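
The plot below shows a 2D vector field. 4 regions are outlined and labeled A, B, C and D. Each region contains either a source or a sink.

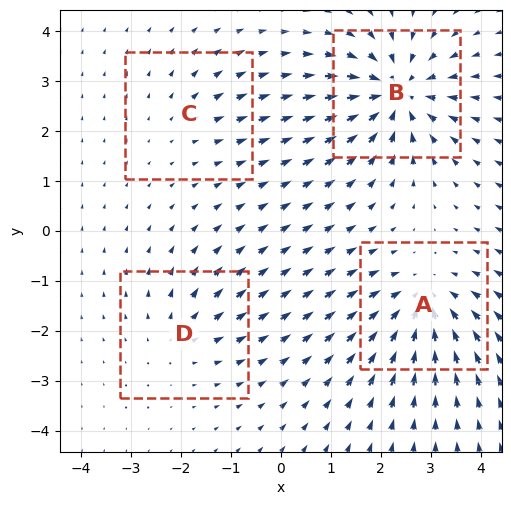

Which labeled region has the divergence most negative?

B

Divergence at each region's feature centre — A: about -6, B: about -7, C: about +2, D: about +3. Region B is most negative.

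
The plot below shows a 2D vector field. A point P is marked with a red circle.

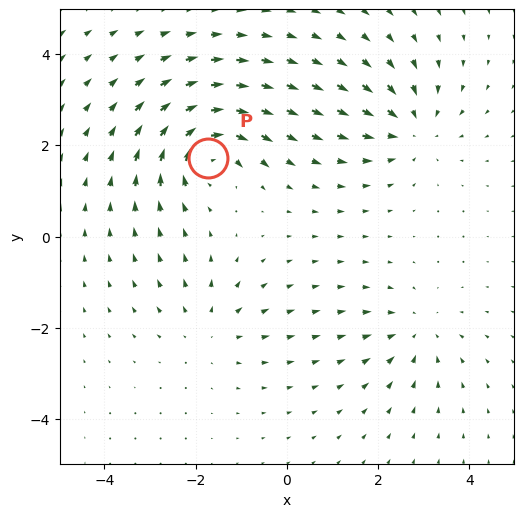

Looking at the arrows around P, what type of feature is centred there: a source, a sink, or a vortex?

vortex

At P (-1.7, 1.7) the arrows circulate clockwise. Divergence ≈0, curl about -7 — near-zero divergence with nonzero curl is a vortex.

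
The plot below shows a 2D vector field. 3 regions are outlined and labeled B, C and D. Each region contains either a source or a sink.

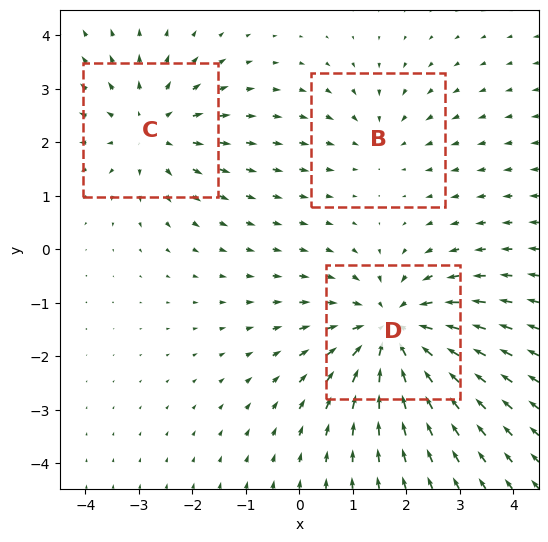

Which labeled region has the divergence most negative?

Divergence at each region's feature centre — B: about -2, C: about +3, D: about -4. Region D is most negative.

D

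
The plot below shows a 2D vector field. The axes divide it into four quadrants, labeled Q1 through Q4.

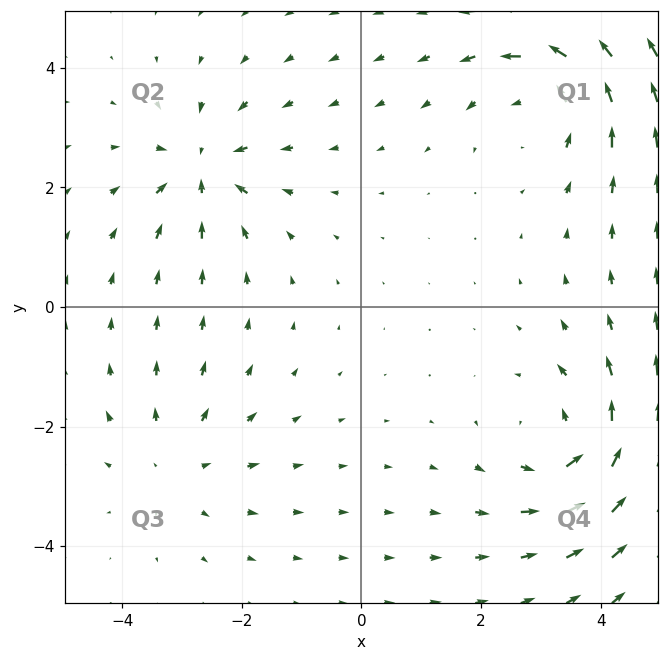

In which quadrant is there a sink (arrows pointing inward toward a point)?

Q2

The sink sits at approximately (-2.7, 2.3), which lies in quadrant Q2. The divergence there is about -4, negative as expected for a sink.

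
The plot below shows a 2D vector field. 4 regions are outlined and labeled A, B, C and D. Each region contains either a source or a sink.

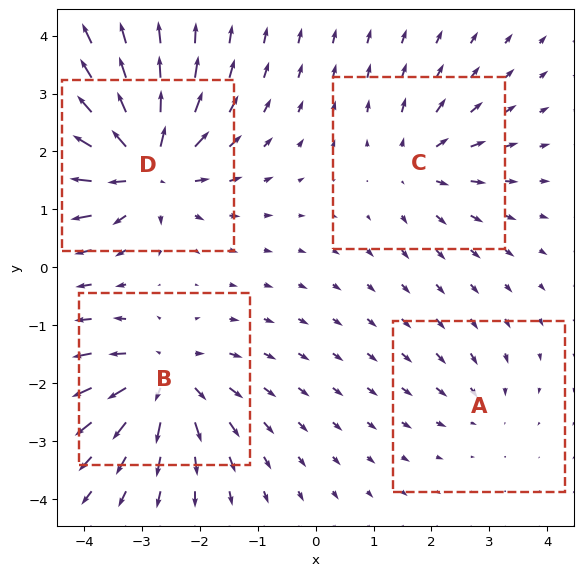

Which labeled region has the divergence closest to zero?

A

Divergence at each region's feature centre — A: about -3, B: about +6, C: about +4, D: about +9. Region A is closest to zero.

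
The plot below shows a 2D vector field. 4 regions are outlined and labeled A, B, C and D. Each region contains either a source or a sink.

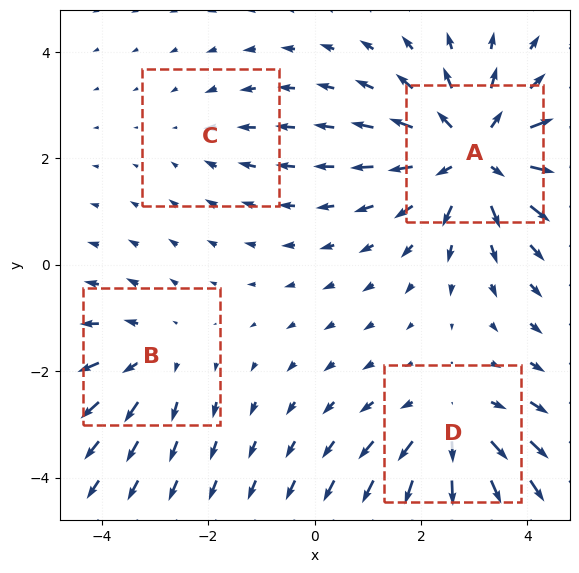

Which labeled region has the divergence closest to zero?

C

Divergence at each region's feature centre — A: about +6, B: about +3, C: about -2, D: about +4. Region C is closest to zero.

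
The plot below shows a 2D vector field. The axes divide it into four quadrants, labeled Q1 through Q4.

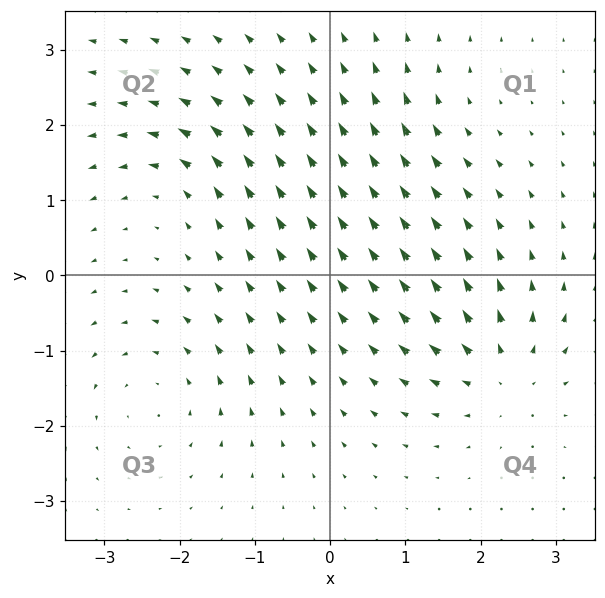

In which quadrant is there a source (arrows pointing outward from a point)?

The source sits at approximately (2.3, -1.3), which lies in quadrant Q4. The divergence there is about +6, positive as expected for a source.

Q4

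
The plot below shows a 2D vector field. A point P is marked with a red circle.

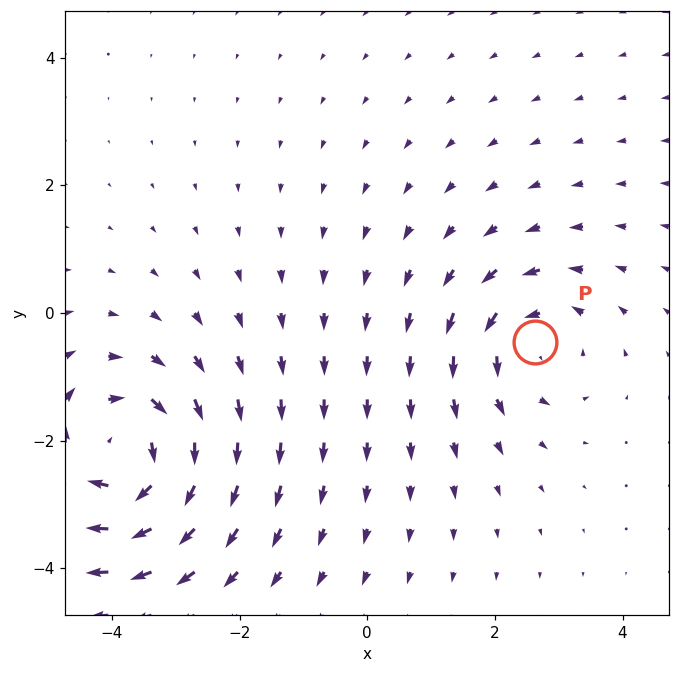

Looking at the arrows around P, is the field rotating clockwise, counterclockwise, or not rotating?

Near P at (2.6, -0.5) the arrows circulate counterclockwise. The curl (z-component) there is about +3; positive curl means counterclockwise rotation.

counterclockwise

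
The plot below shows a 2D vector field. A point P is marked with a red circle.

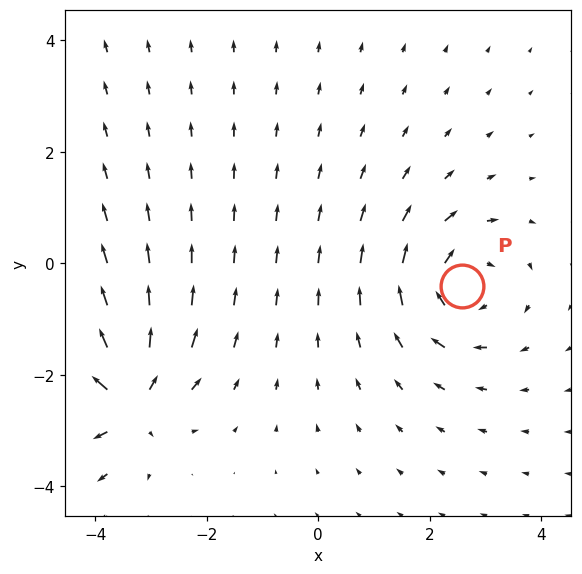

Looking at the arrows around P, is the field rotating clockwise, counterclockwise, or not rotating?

Near P at (2.6, -0.4) the arrows circulate clockwise. The curl (z-component) there is about -3; negative curl means clockwise rotation.

clockwise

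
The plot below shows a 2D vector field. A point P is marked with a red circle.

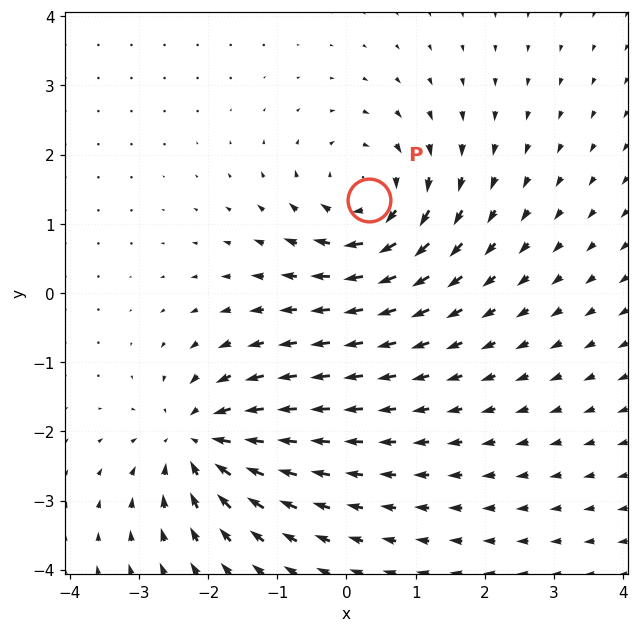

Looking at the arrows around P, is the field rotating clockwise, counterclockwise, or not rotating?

Near P at (0.3, 1.3) the arrows circulate clockwise. The curl (z-component) there is about -4; negative curl means clockwise rotation.

clockwise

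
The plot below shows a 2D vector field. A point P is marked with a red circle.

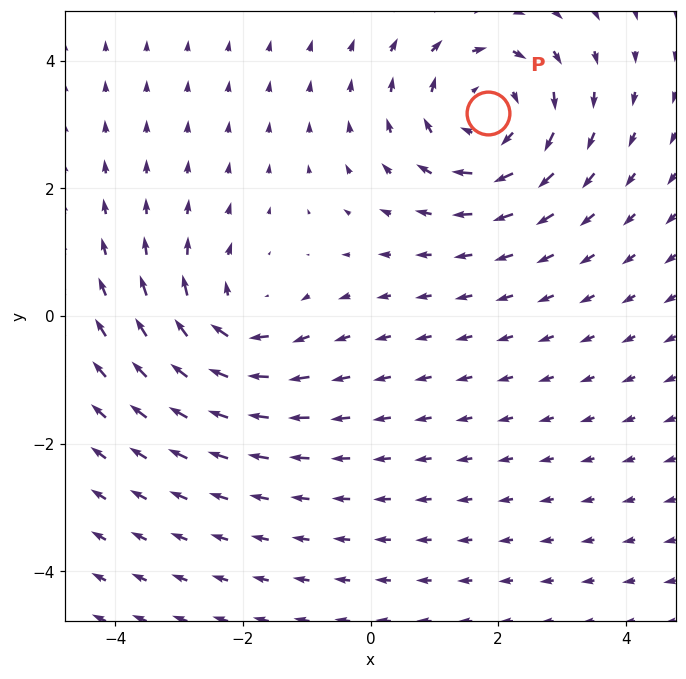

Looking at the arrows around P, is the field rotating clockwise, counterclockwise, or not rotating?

Near P at (1.8, 3.2) the arrows circulate clockwise. The curl (z-component) there is about -3; negative curl means clockwise rotation.

clockwise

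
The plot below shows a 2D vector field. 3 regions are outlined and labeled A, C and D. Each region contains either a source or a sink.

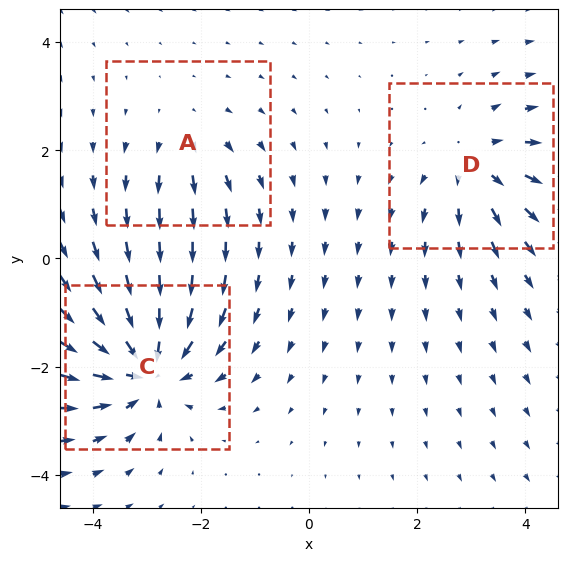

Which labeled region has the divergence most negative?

Divergence at each region's feature centre — A: about +2, C: about -5, D: about +3. Region C is most negative.

C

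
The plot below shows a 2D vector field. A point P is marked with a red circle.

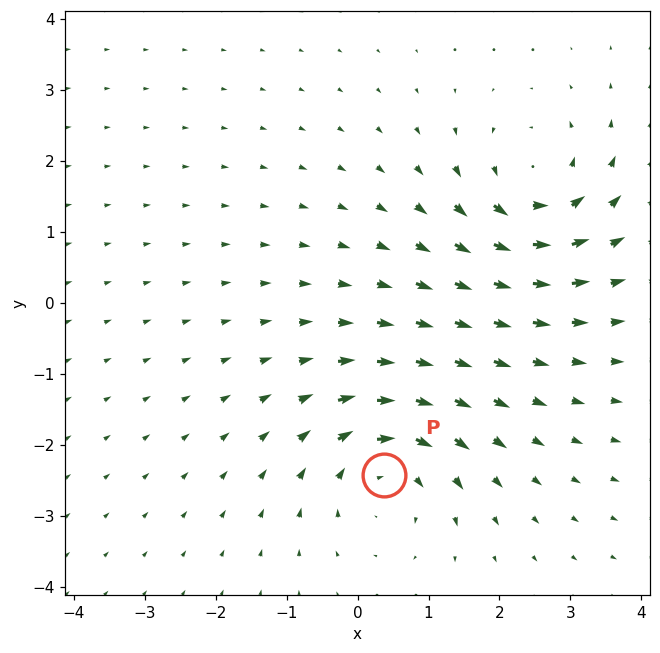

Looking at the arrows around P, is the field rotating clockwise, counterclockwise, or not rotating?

clockwise

Near P at (0.4, -2.4) the arrows circulate clockwise. The curl (z-component) there is about -3; negative curl means clockwise rotation.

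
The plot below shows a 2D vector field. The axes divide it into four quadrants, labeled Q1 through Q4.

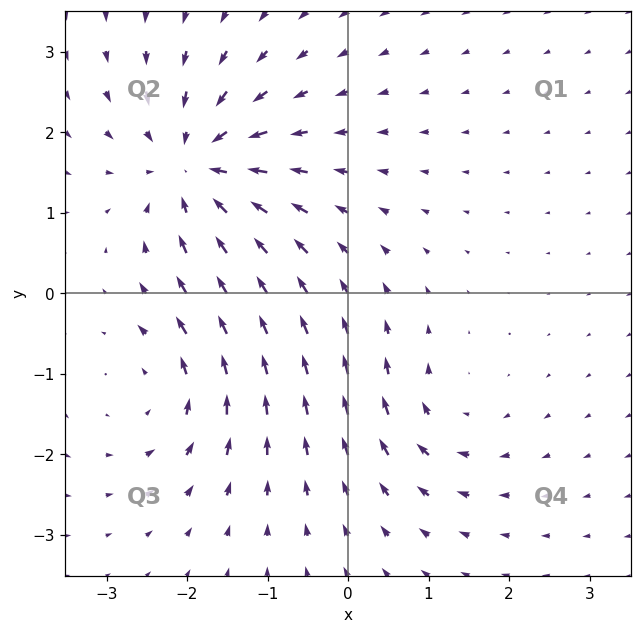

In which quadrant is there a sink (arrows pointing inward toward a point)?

The sink sits at approximately (-1.9, 1.6), which lies in quadrant Q2. The divergence there is about -6, negative as expected for a sink.

Q2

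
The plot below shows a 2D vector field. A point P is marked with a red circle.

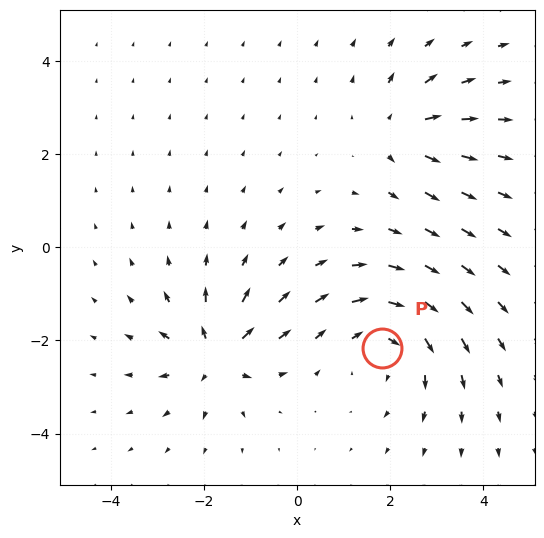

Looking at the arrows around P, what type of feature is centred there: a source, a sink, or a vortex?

vortex

At P (1.8, -2.2) the arrows circulate clockwise. Divergence ≈0, curl about -4 — near-zero divergence with nonzero curl is a vortex.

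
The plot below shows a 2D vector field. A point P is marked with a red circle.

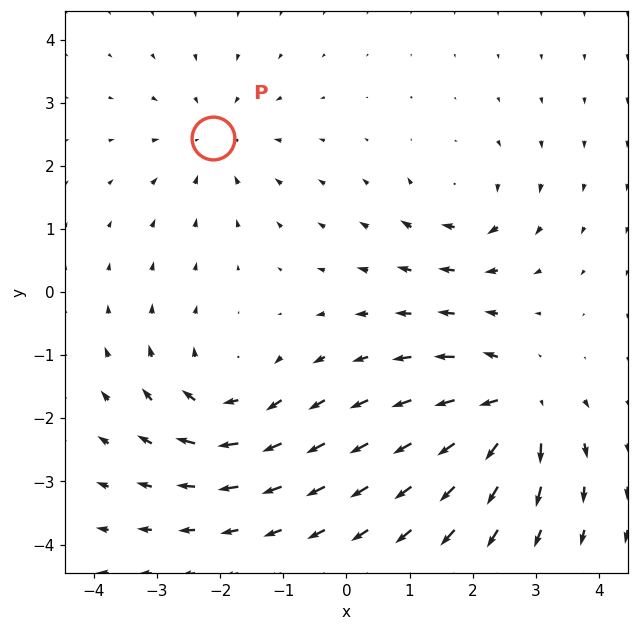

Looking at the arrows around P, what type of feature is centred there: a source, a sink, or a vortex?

sink

At P (-2.1, 2.4) the arrows converge inward. Divergence about -3, curl ≈0 — negative divergence with near-zero curl is a sink.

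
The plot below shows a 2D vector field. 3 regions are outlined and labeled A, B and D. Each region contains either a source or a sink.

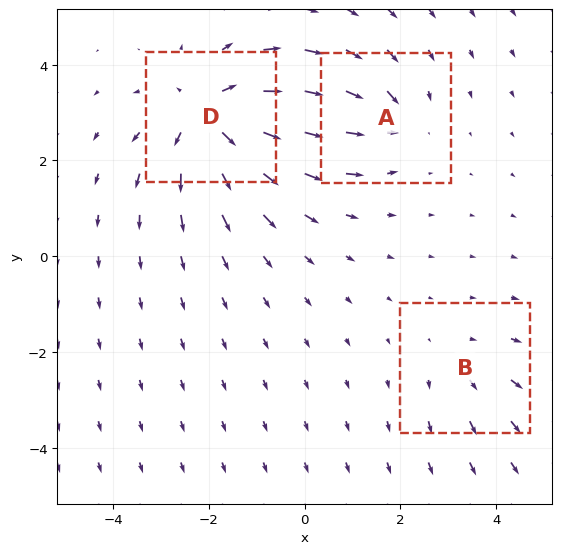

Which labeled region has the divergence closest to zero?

Divergence at each region's feature centre — A: about -3, B: about +2, D: about +5. Region B is closest to zero.

B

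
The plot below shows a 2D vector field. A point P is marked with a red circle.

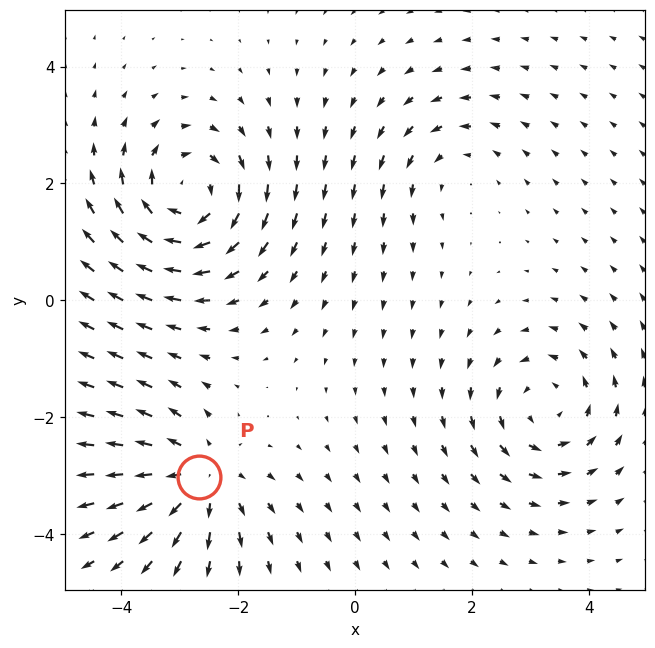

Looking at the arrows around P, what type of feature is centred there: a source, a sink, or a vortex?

At P (-2.7, -3.0) the arrows spread outward. Divergence about +5, curl ≈0 — positive divergence with near-zero curl is a source.

source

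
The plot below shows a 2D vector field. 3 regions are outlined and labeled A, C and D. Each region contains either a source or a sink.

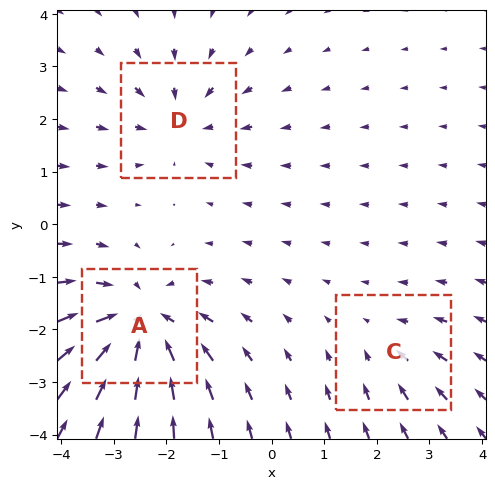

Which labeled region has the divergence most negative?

A

Divergence at each region's feature centre — A: about -5, C: about -2, D: about -3. Region A is most negative.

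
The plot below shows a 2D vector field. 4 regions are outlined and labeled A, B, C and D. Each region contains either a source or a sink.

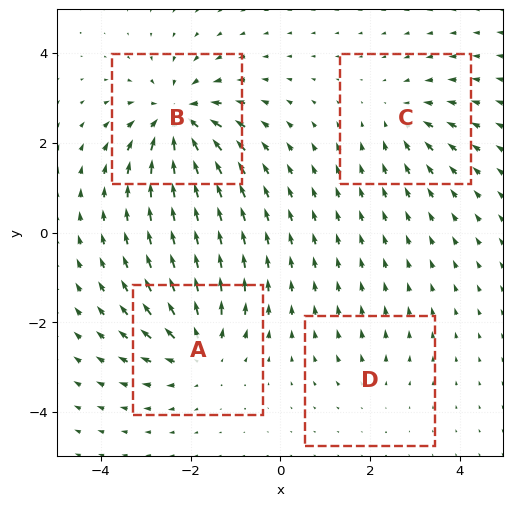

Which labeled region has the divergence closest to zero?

Divergence at each region's feature centre — A: about +5, B: about -7, C: about -4, D: about +2. Region D is closest to zero.

D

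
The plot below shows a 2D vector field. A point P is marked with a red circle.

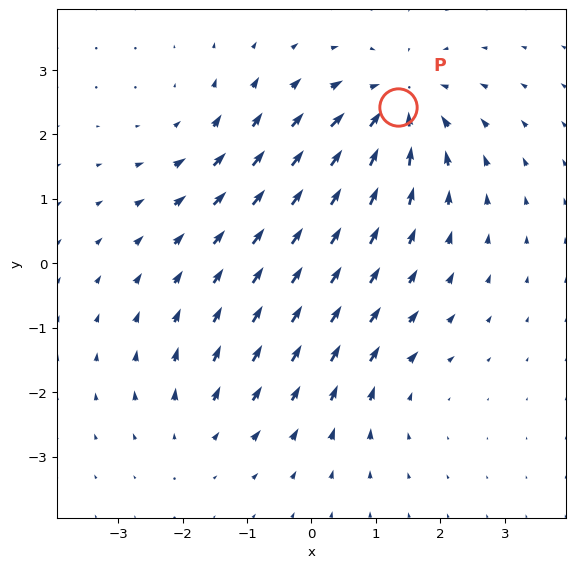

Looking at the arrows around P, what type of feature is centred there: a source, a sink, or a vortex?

At P (1.3, 2.4) the arrows converge inward. Divergence about -5, curl ≈0 — negative divergence with near-zero curl is a sink.

sink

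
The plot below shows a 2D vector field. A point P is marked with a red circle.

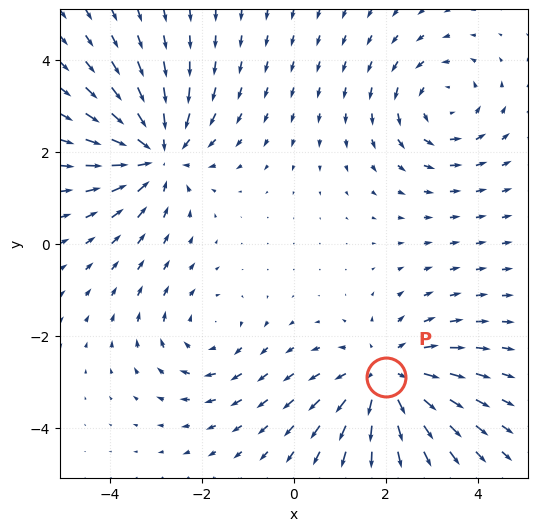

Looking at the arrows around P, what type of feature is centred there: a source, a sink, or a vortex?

source

At P (2.0, -2.9) the arrows spread outward. Divergence about +3, curl ≈0 — positive divergence with near-zero curl is a source.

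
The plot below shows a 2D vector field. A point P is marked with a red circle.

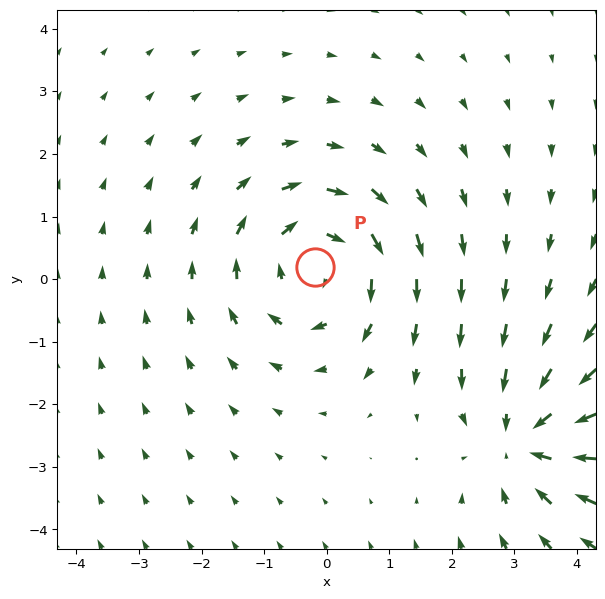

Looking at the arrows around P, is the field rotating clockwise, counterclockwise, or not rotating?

clockwise

Near P at (-0.2, 0.2) the arrows circulate clockwise. The curl (z-component) there is about -4; negative curl means clockwise rotation.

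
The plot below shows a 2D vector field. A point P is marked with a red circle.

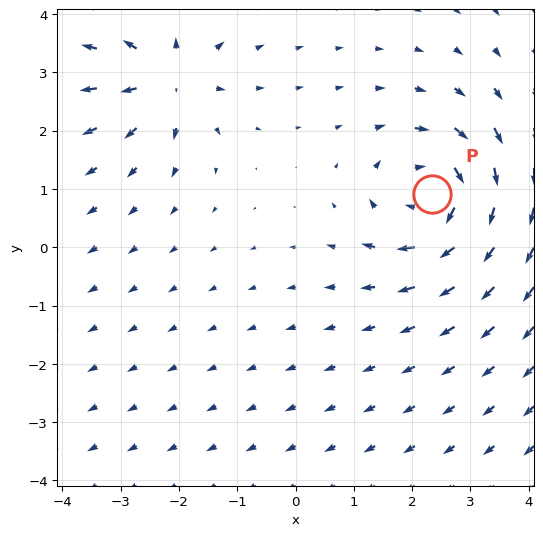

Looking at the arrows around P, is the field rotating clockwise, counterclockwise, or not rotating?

clockwise

Near P at (2.3, 0.9) the arrows circulate clockwise. The curl (z-component) there is about -5; negative curl means clockwise rotation.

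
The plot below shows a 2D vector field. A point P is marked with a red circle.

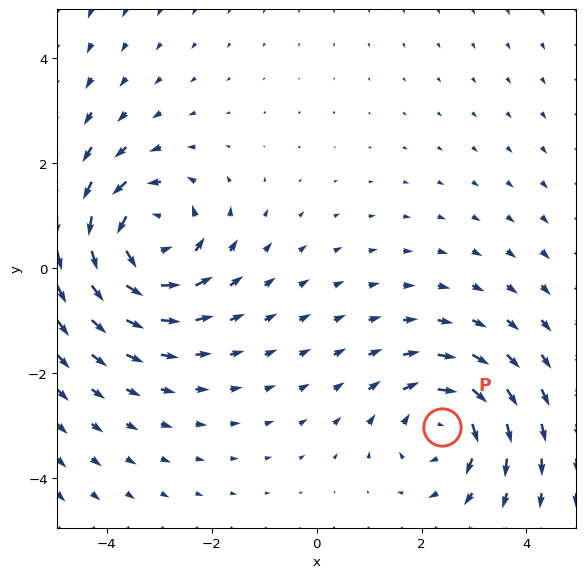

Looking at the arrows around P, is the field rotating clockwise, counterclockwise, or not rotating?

clockwise

Near P at (2.4, -3.0) the arrows circulate clockwise. The curl (z-component) there is about -3; negative curl means clockwise rotation.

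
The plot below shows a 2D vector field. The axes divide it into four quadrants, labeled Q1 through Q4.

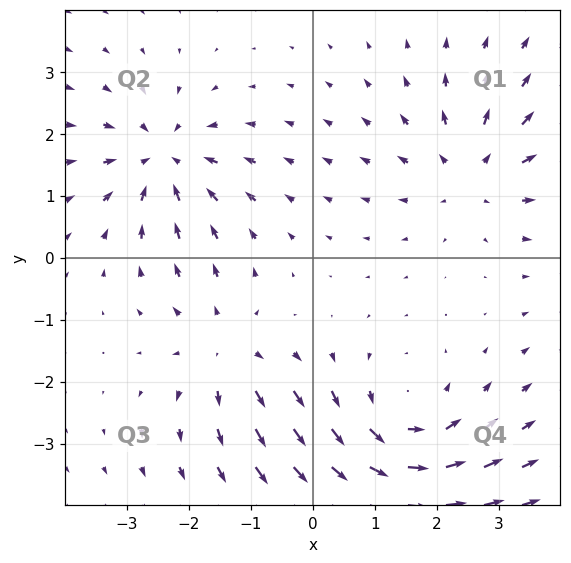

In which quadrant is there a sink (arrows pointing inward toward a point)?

Q2

The sink sits at approximately (-2.4, 1.6), which lies in quadrant Q2. The divergence there is about -4, negative as expected for a sink.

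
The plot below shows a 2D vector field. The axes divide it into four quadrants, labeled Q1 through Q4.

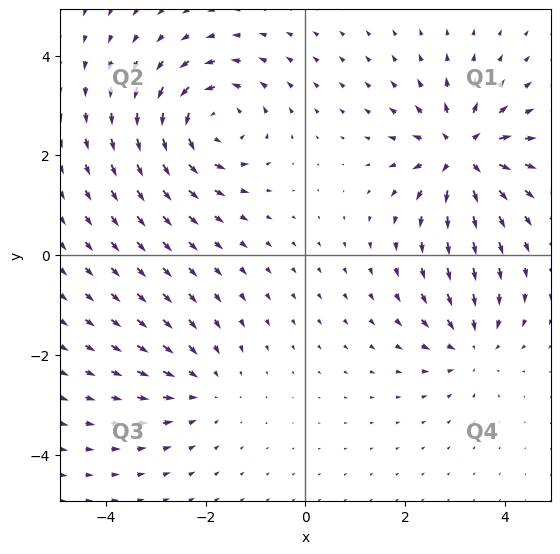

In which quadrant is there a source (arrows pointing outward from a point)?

Q1

The source sits at approximately (3.1, 2.0), which lies in quadrant Q1. The divergence there is about +7, positive as expected for a source.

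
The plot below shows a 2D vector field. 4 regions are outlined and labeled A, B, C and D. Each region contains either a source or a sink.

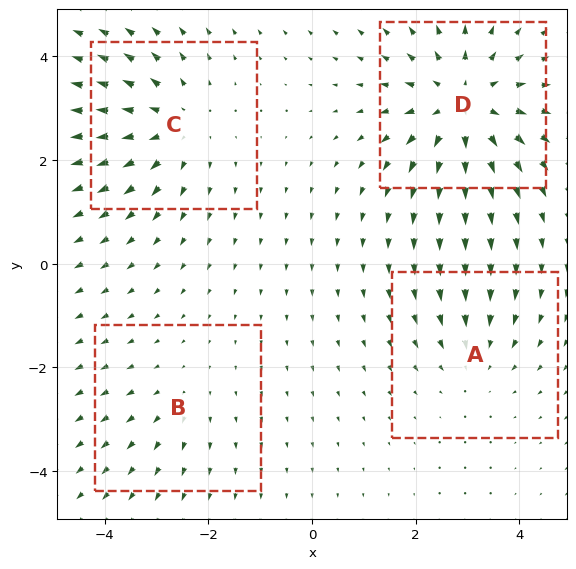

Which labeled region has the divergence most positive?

Divergence at each region's feature centre — A: about -3, B: about +2, C: about +4, D: about +6. Region D is most positive.

D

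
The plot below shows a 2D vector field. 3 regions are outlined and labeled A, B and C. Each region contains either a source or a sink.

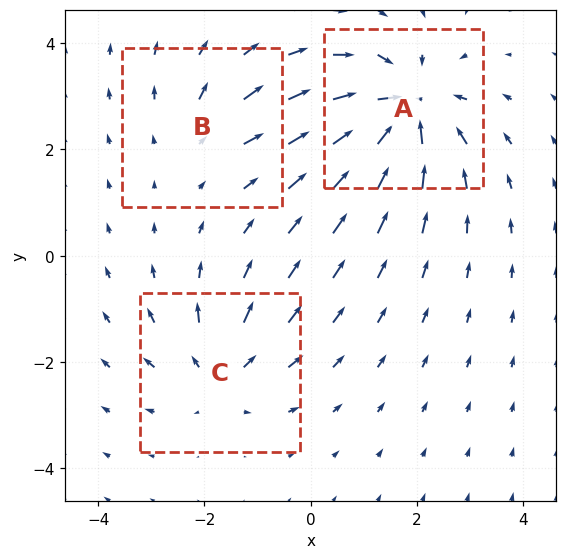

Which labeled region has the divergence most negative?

A

Divergence at each region's feature centre — A: about -6, B: about +2, C: about +3. Region A is most negative.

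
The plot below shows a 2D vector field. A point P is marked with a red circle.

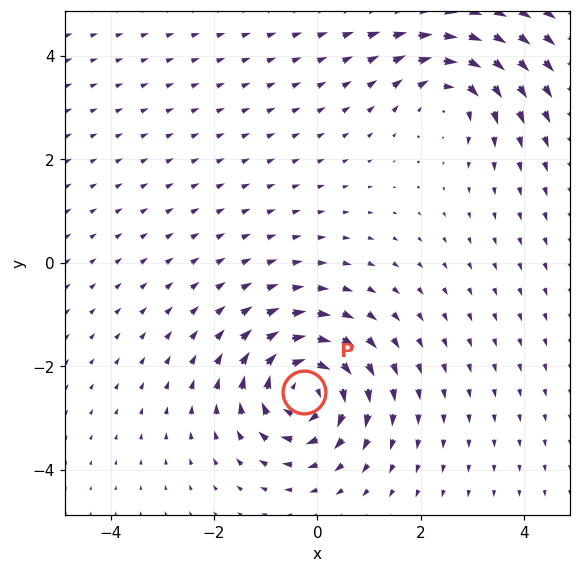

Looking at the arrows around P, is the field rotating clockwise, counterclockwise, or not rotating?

clockwise

Near P at (-0.3, -2.5) the arrows circulate clockwise. The curl (z-component) there is about -5; negative curl means clockwise rotation.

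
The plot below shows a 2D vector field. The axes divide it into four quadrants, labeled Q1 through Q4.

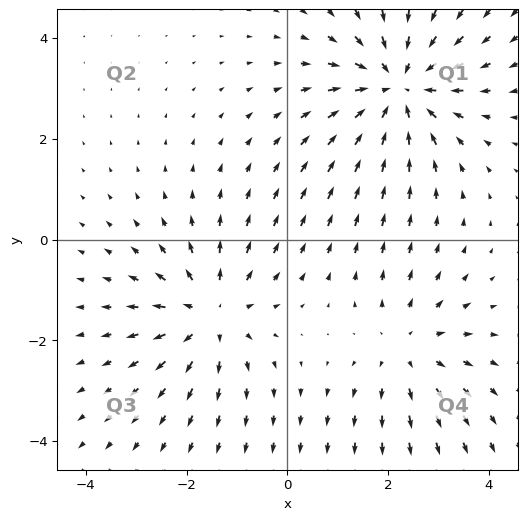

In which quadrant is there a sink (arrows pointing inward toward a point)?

Q1

The sink sits at approximately (2.2, 3.0), which lies in quadrant Q1. The divergence there is about -4, negative as expected for a sink.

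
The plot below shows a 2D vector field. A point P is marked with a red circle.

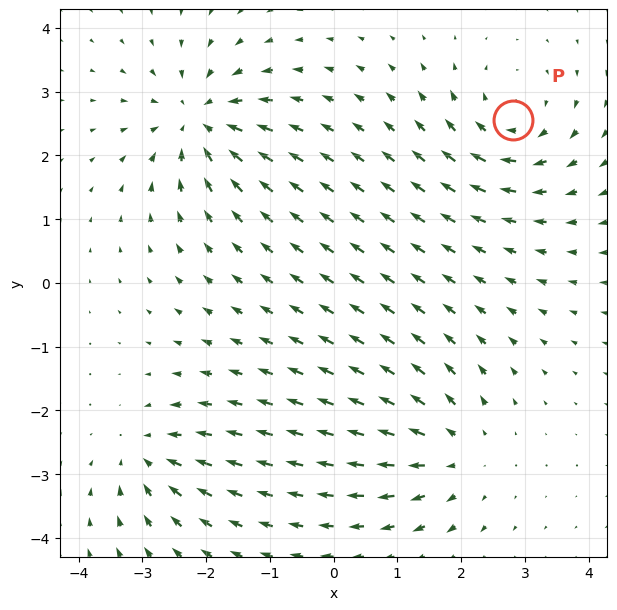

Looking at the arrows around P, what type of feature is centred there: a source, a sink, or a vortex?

vortex

At P (2.8, 2.6) the arrows circulate clockwise. Divergence ≈0, curl about -4 — near-zero divergence with nonzero curl is a vortex.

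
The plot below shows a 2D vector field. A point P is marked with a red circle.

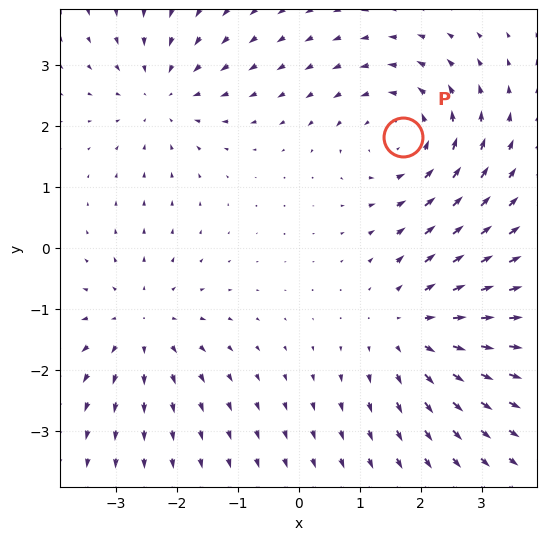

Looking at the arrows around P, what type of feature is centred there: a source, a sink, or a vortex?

At P (1.7, 1.8) the arrows circulate counterclockwise. Divergence ≈0, curl about +4 — near-zero divergence with nonzero curl is a vortex.

vortex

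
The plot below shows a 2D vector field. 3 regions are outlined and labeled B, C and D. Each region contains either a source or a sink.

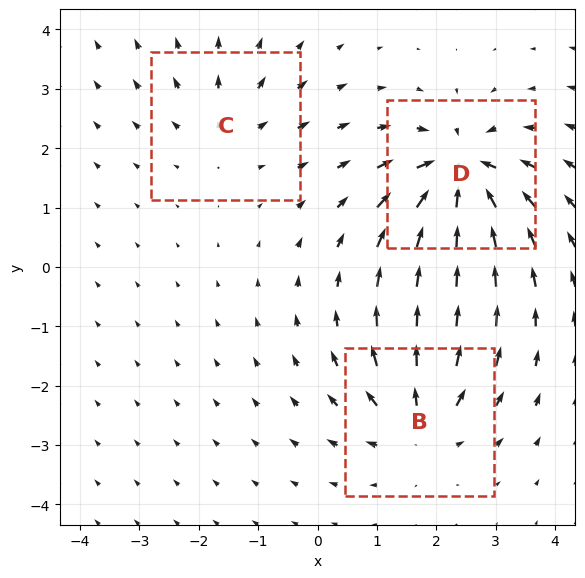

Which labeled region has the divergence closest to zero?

Divergence at each region's feature centre — B: about +4, C: about +3, D: about -6. Region C is closest to zero.

C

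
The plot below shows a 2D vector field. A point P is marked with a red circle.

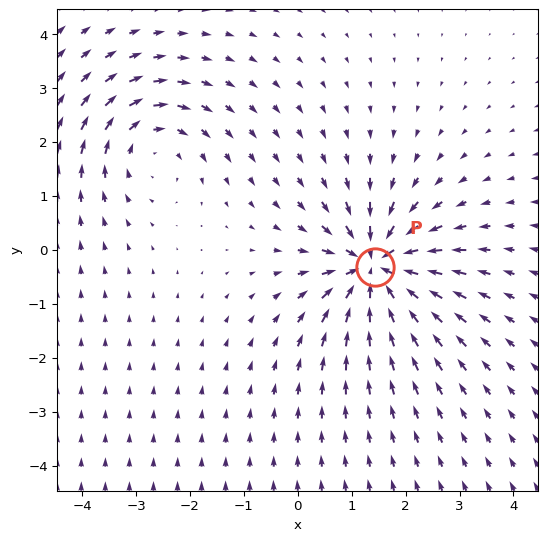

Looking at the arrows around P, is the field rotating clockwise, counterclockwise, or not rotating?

Near P at (1.4, -0.3) the arrows show no circulation. The curl there is ≈0.

not rotating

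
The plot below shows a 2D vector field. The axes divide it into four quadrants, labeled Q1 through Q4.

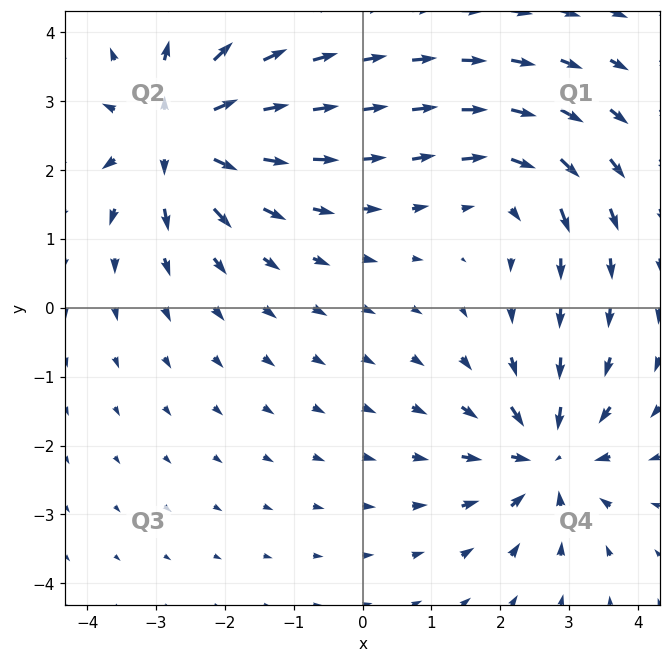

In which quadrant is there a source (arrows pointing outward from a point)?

Q2

The source sits at approximately (-2.7, 2.5), which lies in quadrant Q2. The divergence there is about +6, positive as expected for a source.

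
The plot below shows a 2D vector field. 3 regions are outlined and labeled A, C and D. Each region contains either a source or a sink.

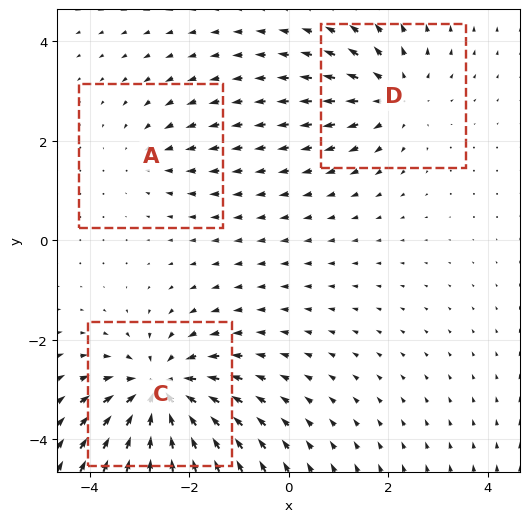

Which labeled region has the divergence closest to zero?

Divergence at each region's feature centre — A: about -2, C: about -5, D: about +3. Region A is closest to zero.

A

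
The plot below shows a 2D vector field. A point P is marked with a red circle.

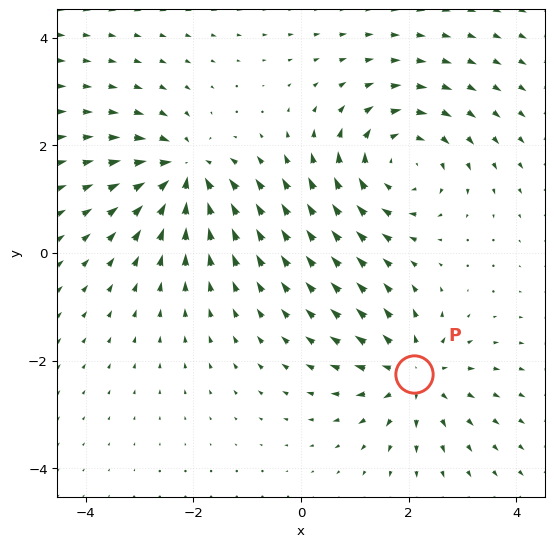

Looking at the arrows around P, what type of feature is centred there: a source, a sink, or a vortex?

At P (2.1, -2.3) the arrows spread outward. Divergence about +4, curl ≈0 — positive divergence with near-zero curl is a source.

source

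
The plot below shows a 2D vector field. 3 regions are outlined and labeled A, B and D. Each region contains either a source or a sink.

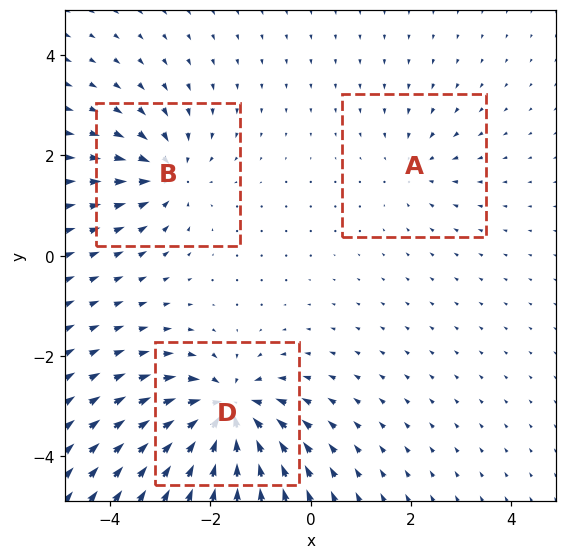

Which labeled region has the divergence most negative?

D

Divergence at each region's feature centre — A: about -2, B: about -4, D: about -6. Region D is most negative.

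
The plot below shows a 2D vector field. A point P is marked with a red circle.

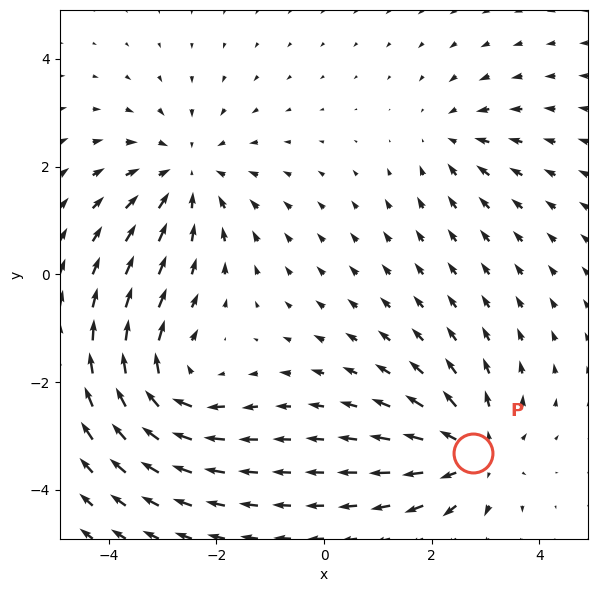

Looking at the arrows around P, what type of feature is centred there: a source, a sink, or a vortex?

source

At P (2.8, -3.3) the arrows spread outward. Divergence about +5, curl ≈0 — positive divergence with near-zero curl is a source.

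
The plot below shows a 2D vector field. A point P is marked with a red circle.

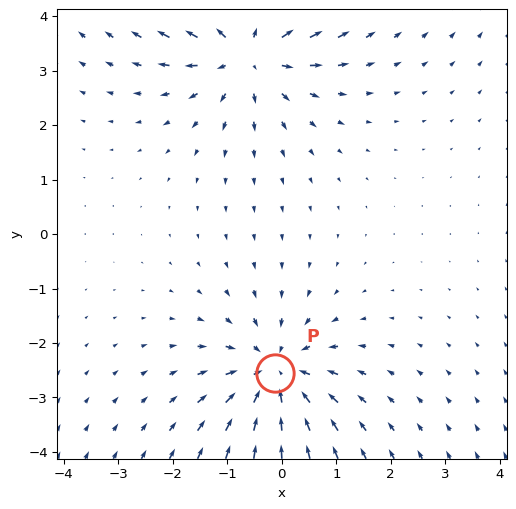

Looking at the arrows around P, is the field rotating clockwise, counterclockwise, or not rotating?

Near P at (-0.1, -2.6) the arrows show no circulation. The curl there is ≈0.

not rotating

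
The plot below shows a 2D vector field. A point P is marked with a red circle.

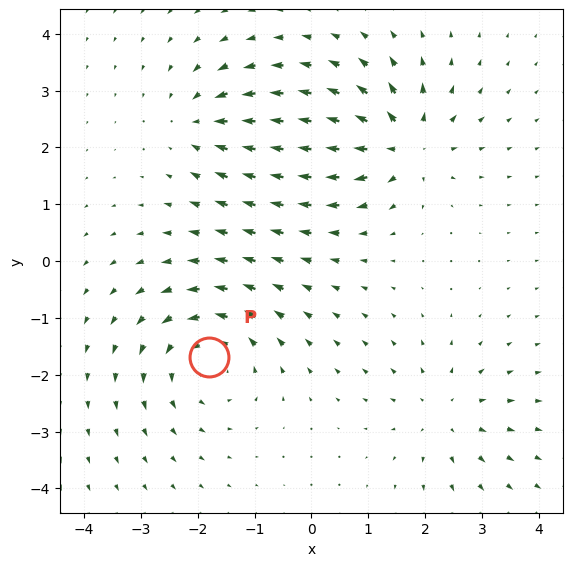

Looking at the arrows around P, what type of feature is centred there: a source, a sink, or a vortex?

At P (-1.8, -1.7) the arrows circulate counterclockwise. Divergence ≈0, curl about +5 — near-zero divergence with nonzero curl is a vortex.

vortex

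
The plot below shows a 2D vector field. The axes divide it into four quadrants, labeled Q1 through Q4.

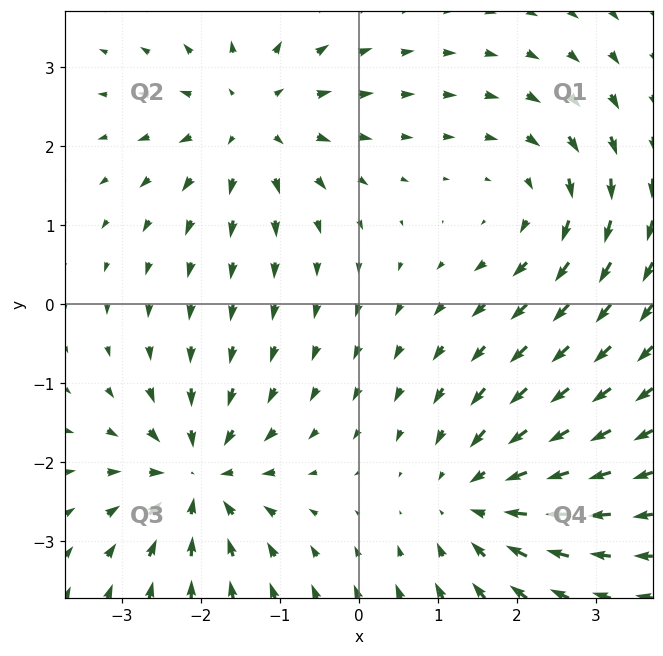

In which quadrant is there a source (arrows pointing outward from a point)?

The source sits at approximately (-1.4, 2.3), which lies in quadrant Q2. The divergence there is about +5, positive as expected for a source.

Q2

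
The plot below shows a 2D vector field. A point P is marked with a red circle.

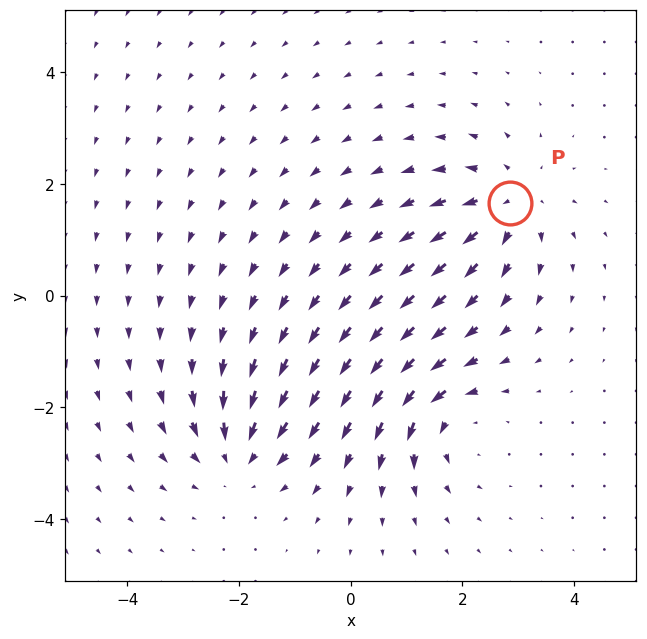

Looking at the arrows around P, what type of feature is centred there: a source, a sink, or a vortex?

source

At P (2.9, 1.7) the arrows spread outward. Divergence about +4, curl ≈0 — positive divergence with near-zero curl is a source.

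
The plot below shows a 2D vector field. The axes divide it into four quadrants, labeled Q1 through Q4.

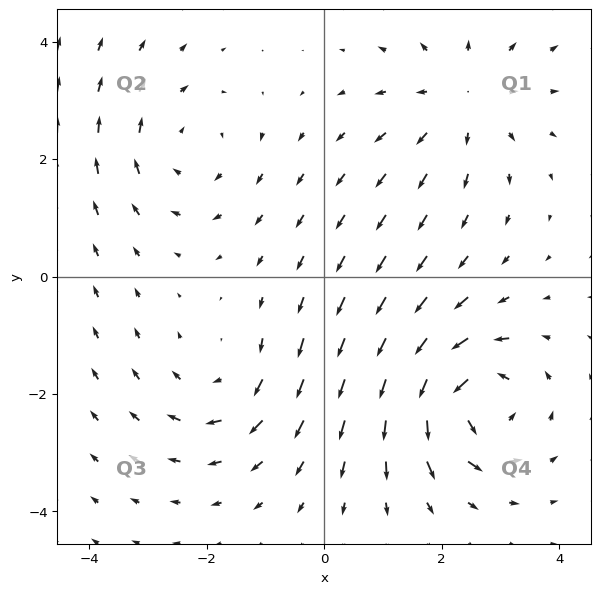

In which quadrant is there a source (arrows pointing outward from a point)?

The source sits at approximately (2.4, 3.1), which lies in quadrant Q1. The divergence there is about +3, positive as expected for a source.

Q1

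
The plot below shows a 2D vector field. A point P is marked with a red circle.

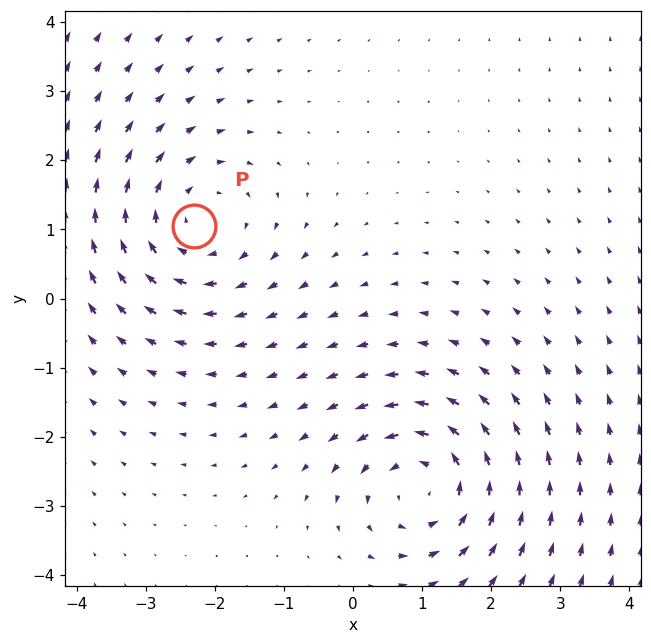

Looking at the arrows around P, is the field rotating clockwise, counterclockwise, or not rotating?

Near P at (-2.3, 1.0) the arrows circulate clockwise. The curl (z-component) there is about -2; negative curl means clockwise rotation.

clockwise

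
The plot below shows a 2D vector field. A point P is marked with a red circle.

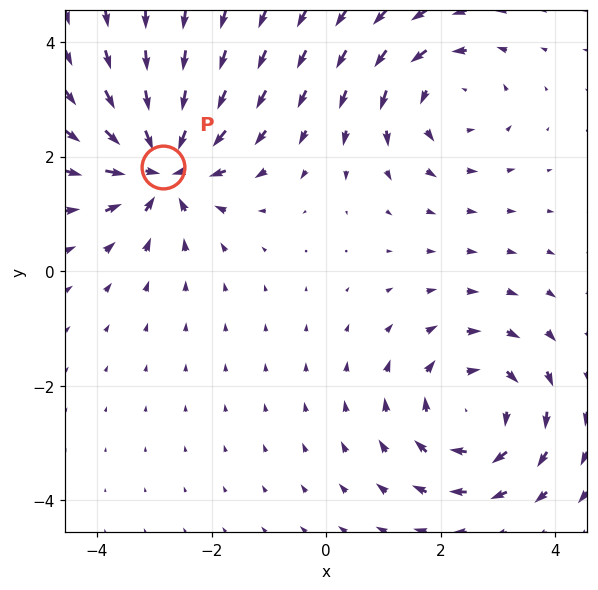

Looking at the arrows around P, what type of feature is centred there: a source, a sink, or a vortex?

sink

At P (-2.9, 1.8) the arrows converge inward. Divergence about -6, curl ≈0 — negative divergence with near-zero curl is a sink.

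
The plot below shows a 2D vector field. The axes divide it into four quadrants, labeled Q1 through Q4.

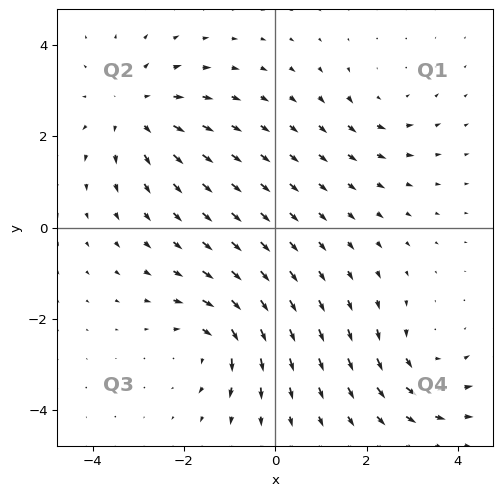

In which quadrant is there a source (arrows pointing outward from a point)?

The source sits at approximately (-3.1, 2.6), which lies in quadrant Q2. The divergence there is about +4, positive as expected for a source.

Q2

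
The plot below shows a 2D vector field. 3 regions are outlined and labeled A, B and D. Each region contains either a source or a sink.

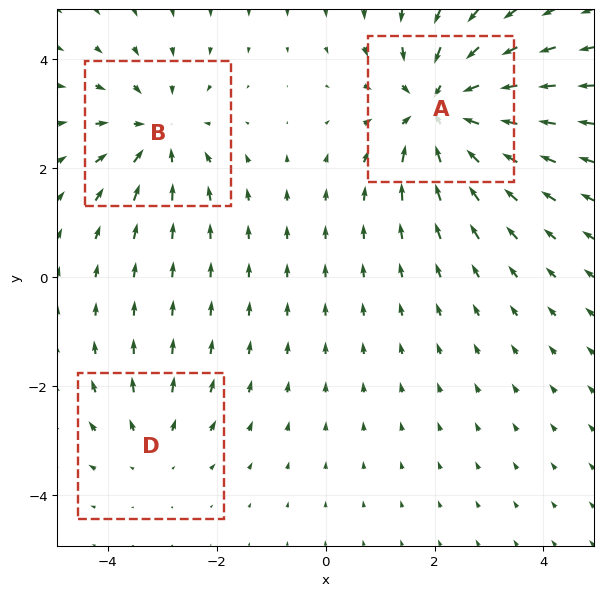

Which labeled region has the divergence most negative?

A

Divergence at each region's feature centre — A: about -5, B: about -3, D: about +2. Region A is most negative.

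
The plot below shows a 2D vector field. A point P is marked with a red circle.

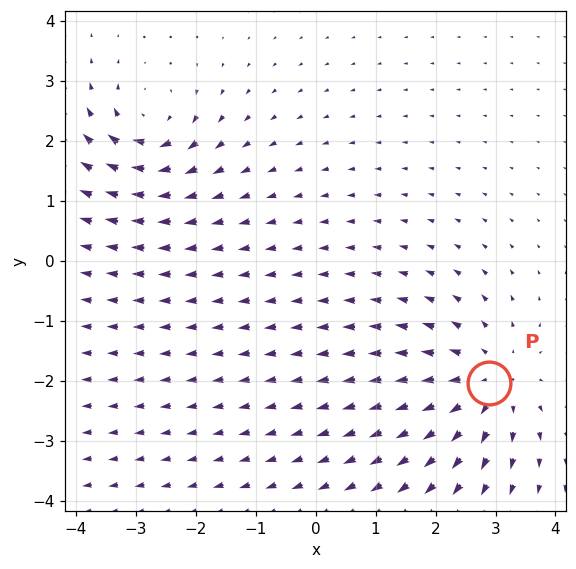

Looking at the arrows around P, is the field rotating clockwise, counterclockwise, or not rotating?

not rotating

Near P at (2.9, -2.0) the arrows show no circulation. The curl there is ≈0.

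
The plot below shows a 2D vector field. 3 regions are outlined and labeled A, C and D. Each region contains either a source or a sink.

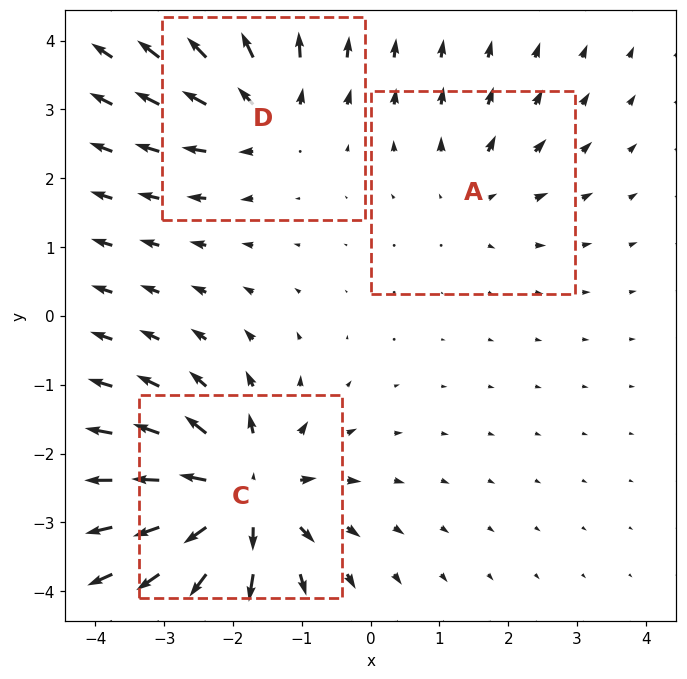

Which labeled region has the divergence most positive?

C

Divergence at each region's feature centre — A: about +2, C: about +6, D: about +4. Region C is most positive.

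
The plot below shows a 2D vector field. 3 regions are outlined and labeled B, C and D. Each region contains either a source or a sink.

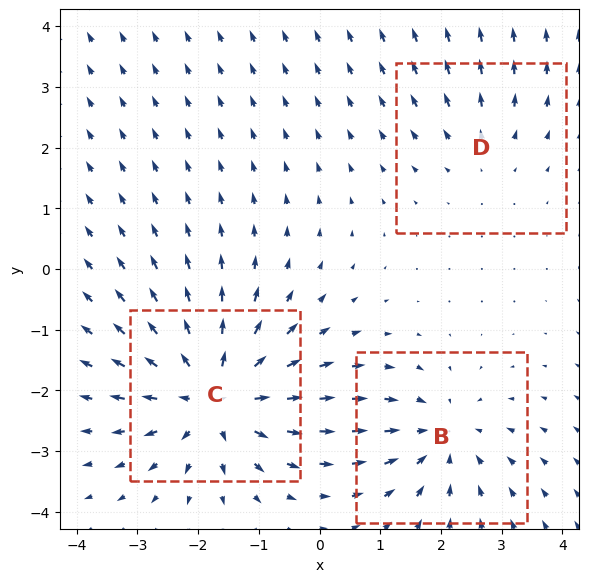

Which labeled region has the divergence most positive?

C

Divergence at each region's feature centre — B: about -3, C: about +5, D: about +2. Region C is most positive.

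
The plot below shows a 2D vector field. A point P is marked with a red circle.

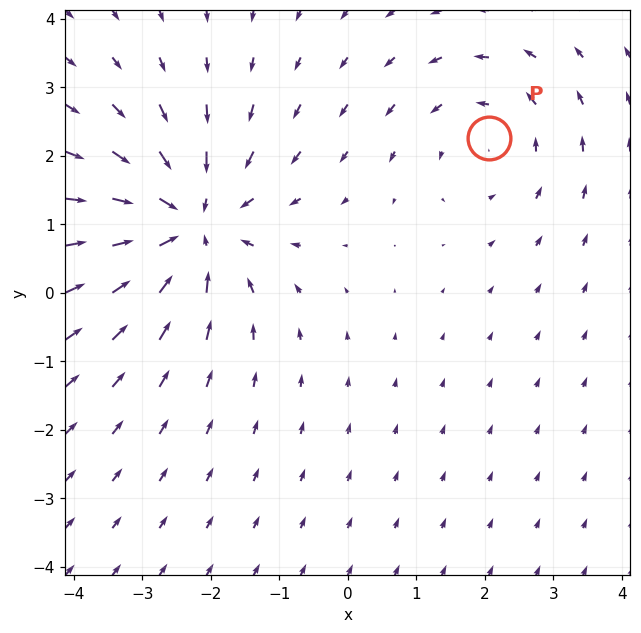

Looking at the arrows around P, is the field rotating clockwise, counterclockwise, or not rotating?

Near P at (2.1, 2.3) the arrows circulate counterclockwise. The curl (z-component) there is about +2; positive curl means counterclockwise rotation.

counterclockwise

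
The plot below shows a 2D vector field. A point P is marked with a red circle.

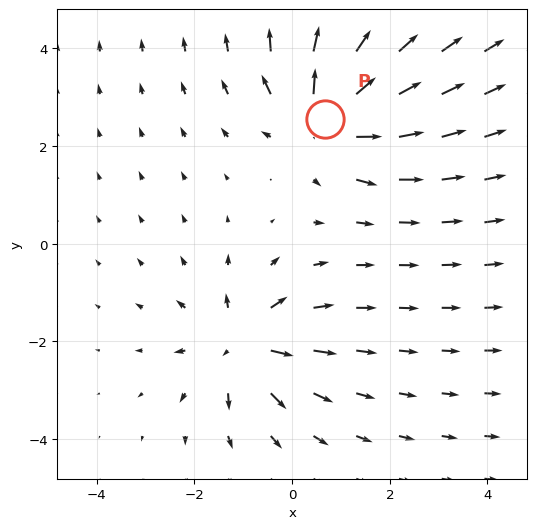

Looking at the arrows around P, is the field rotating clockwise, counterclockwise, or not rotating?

not rotating

Near P at (0.7, 2.6) the arrows show no circulation. The curl there is ≈0.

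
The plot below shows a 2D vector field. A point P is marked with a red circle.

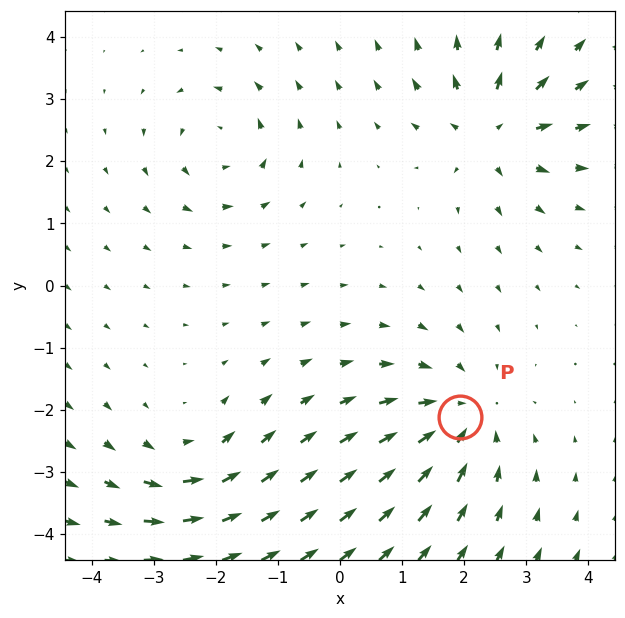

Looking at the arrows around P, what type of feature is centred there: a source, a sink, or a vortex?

At P (1.9, -2.1) the arrows converge inward. Divergence about -4, curl ≈0 — negative divergence with near-zero curl is a sink.

sink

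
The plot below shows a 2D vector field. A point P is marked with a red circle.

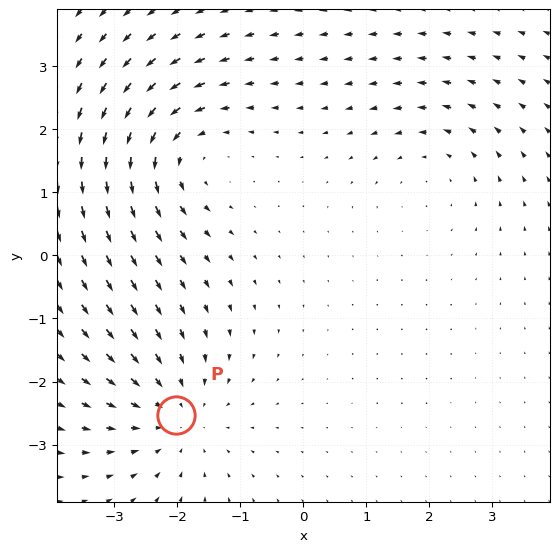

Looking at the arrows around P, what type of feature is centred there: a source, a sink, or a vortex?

sink

At P (-2.0, -2.5) the arrows converge inward. Divergence about -3, curl ≈0 — negative divergence with near-zero curl is a sink.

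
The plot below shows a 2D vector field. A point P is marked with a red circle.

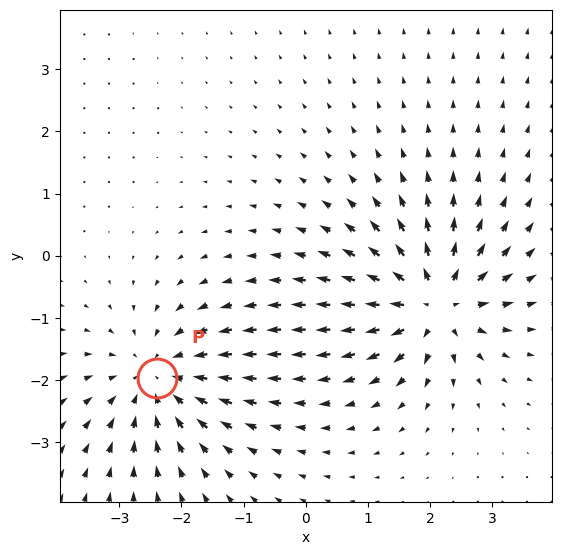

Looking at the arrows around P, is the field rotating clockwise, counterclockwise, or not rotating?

Near P at (-2.4, -2.0) the arrows show no circulation. The curl there is ≈0.

not rotating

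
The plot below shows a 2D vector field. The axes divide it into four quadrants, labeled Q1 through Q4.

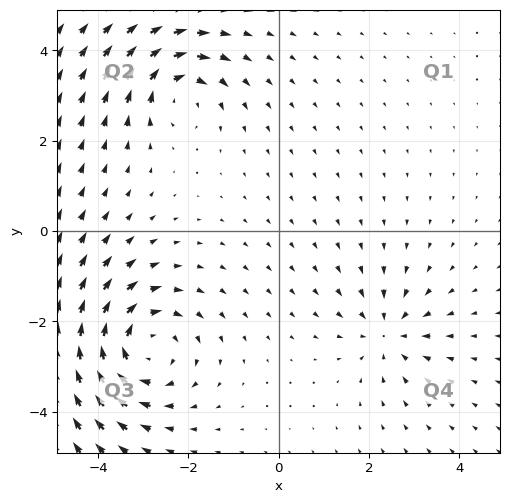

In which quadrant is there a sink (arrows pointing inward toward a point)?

Q4

The sink sits at approximately (2.4, -2.2), which lies in quadrant Q4. The divergence there is about -3, negative as expected for a sink.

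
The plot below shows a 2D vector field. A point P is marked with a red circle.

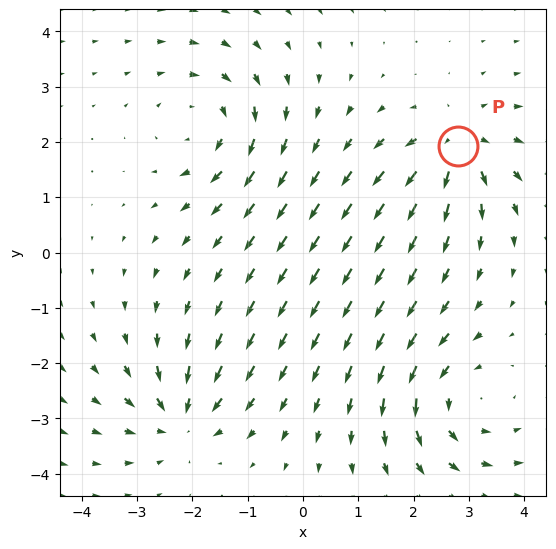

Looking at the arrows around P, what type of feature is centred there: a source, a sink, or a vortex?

source

At P (2.8, 1.9) the arrows spread outward. Divergence about +5, curl ≈0 — positive divergence with near-zero curl is a source.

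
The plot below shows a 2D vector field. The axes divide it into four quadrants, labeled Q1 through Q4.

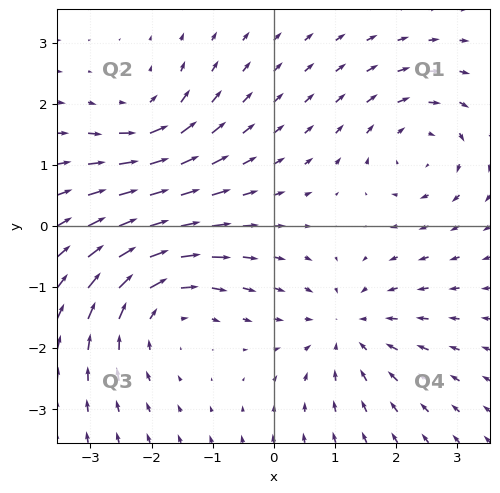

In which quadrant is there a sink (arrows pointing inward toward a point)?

The sink sits at approximately (1.2, -1.7), which lies in quadrant Q4. The divergence there is about -3, negative as expected for a sink.

Q4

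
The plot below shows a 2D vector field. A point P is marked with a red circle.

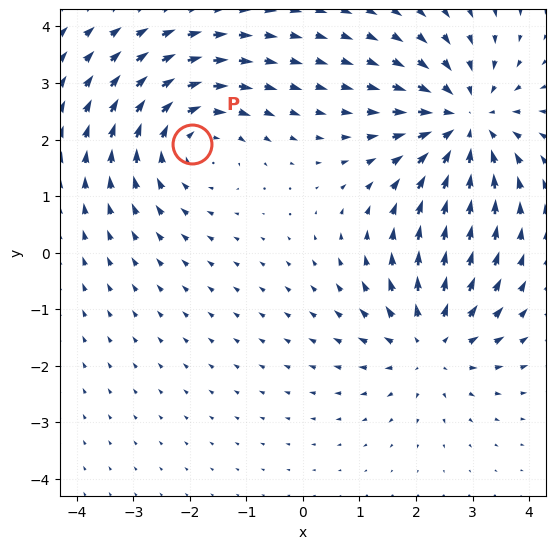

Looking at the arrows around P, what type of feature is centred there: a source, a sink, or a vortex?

At P (-2.0, 1.9) the arrows circulate clockwise. Divergence ≈0, curl about -3 — near-zero divergence with nonzero curl is a vortex.

vortex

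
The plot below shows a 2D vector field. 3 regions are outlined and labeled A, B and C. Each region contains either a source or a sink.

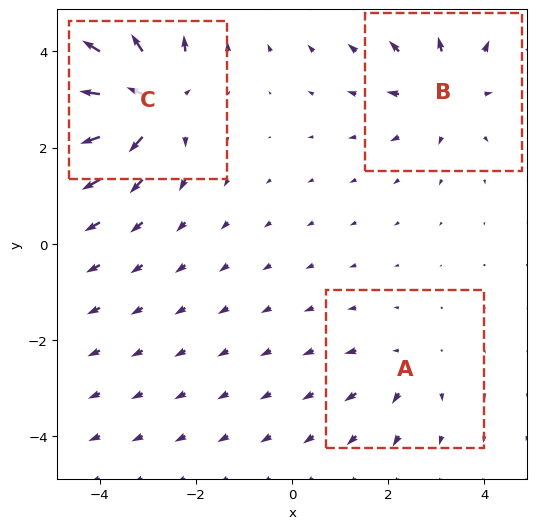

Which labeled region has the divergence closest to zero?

Divergence at each region's feature centre — A: about +2, B: about +4, C: about +6. Region A is closest to zero.

A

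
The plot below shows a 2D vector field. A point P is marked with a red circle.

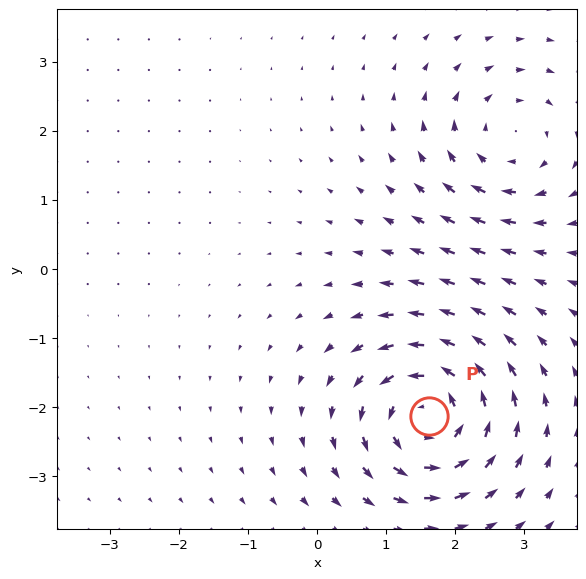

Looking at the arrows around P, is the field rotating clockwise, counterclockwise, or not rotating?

Near P at (1.6, -2.1) the arrows circulate counterclockwise. The curl (z-component) there is about +7; positive curl means counterclockwise rotation.

counterclockwise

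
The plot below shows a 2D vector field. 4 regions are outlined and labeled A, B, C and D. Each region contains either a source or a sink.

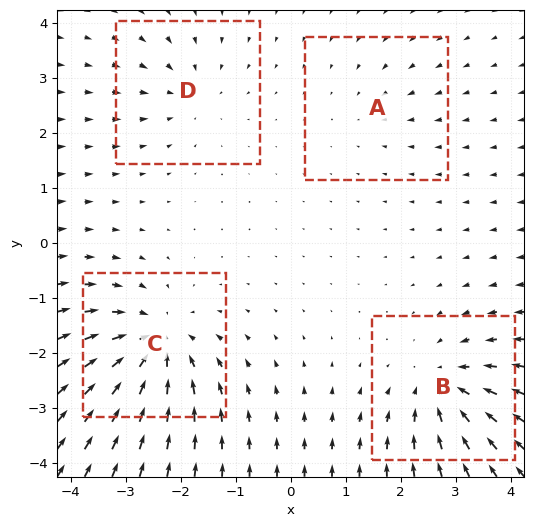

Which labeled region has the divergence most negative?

C

Divergence at each region's feature centre — A: about -2, B: about -6, C: about -7, D: about -3. Region C is most negative.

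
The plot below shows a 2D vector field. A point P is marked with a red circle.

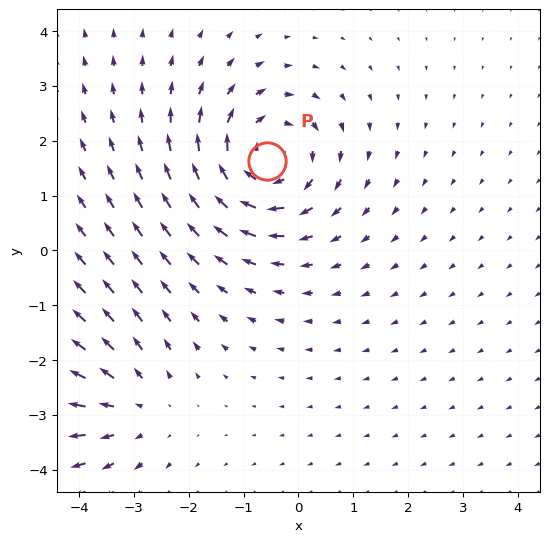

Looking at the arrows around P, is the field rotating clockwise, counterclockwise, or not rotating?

clockwise

Near P at (-0.6, 1.6) the arrows circulate clockwise. The curl (z-component) there is about -4; negative curl means clockwise rotation.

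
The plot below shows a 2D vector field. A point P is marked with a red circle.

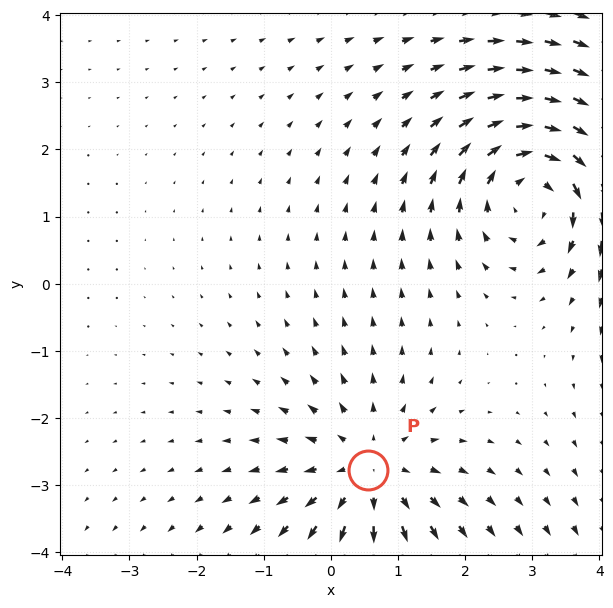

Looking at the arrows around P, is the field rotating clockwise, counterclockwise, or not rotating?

Near P at (0.6, -2.8) the arrows show no circulation. The curl there is ≈0.

not rotating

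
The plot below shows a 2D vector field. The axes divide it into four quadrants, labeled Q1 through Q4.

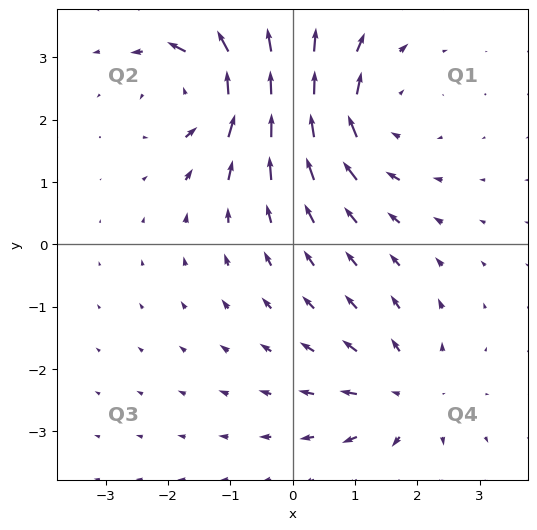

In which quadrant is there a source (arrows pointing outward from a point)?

The source sits at approximately (1.8, -2.5), which lies in quadrant Q4. The divergence there is about +3, positive as expected for a source.

Q4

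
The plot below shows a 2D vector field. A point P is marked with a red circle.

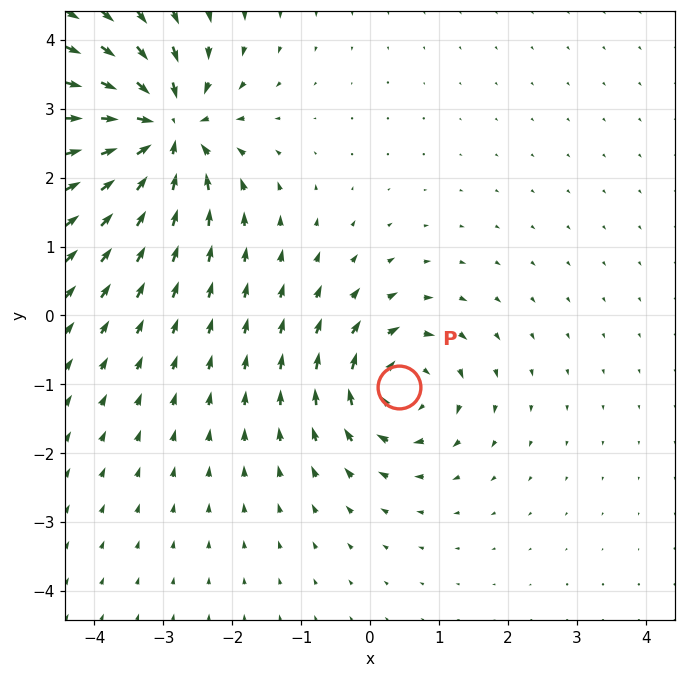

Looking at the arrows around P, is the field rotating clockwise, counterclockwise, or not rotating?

Near P at (0.4, -1.0) the arrows circulate clockwise. The curl (z-component) there is about -5; negative curl means clockwise rotation.

clockwise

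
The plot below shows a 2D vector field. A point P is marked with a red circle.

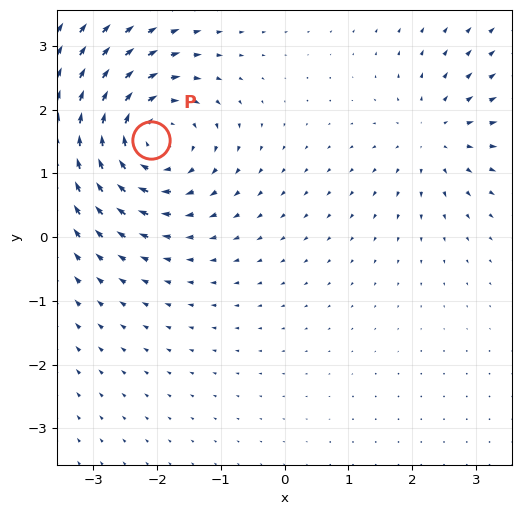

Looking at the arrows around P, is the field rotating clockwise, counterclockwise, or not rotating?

Near P at (-2.1, 1.5) the arrows circulate clockwise. The curl (z-component) there is about -5; negative curl means clockwise rotation.

clockwise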